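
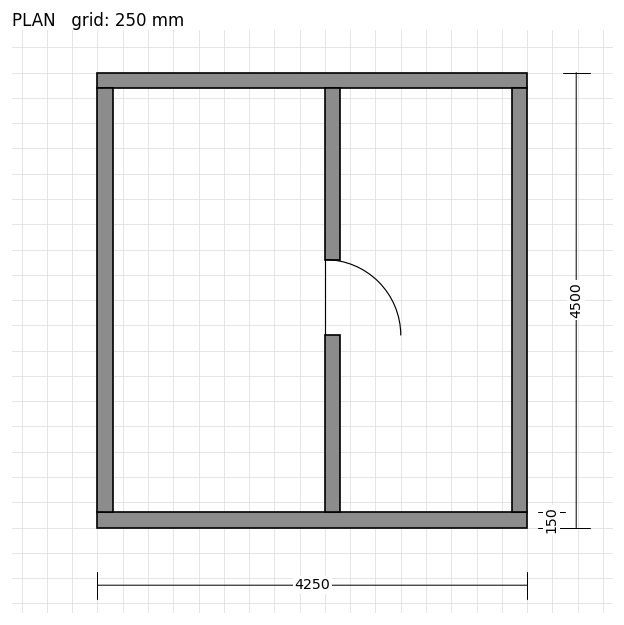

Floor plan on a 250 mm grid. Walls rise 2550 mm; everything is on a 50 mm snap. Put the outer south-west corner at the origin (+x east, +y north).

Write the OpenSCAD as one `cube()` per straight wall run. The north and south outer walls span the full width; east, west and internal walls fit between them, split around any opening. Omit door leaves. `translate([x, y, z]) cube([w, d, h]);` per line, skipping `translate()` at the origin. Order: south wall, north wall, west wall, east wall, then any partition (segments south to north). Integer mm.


cube([4250, 150, 2550]);
translate([0, 4350, 0]) cube([4250, 150, 2550]);
translate([0, 150, 0]) cube([150, 4200, 2550]);
translate([4100, 150, 0]) cube([150, 4200, 2550]);
translate([2250, 150, 0]) cube([150, 1750, 2550]);
translate([2250, 2650, 0]) cube([150, 1700, 2550]);


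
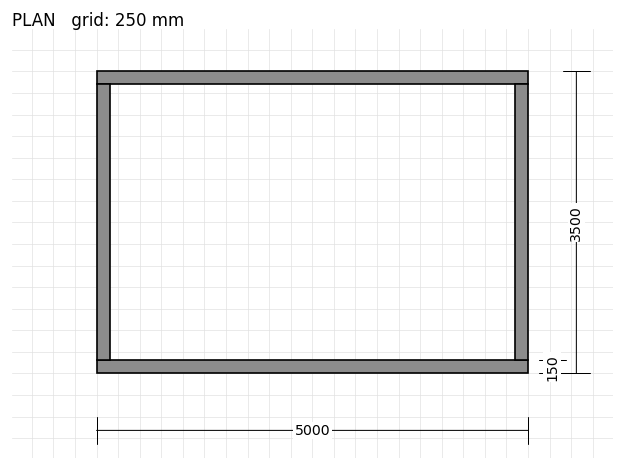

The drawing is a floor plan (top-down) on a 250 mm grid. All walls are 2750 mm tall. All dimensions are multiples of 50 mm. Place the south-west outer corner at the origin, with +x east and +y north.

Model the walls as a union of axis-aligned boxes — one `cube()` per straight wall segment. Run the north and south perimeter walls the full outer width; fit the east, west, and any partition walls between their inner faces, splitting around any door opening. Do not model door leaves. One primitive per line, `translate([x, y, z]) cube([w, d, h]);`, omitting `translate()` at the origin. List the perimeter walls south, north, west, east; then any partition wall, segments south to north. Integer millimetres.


cube([5000, 150, 2750]);
translate([0, 3350, 0]) cube([5000, 150, 2750]);
translate([0, 150, 0]) cube([150, 3200, 2750]);
translate([4850, 150, 0]) cube([150, 3200, 2750]);


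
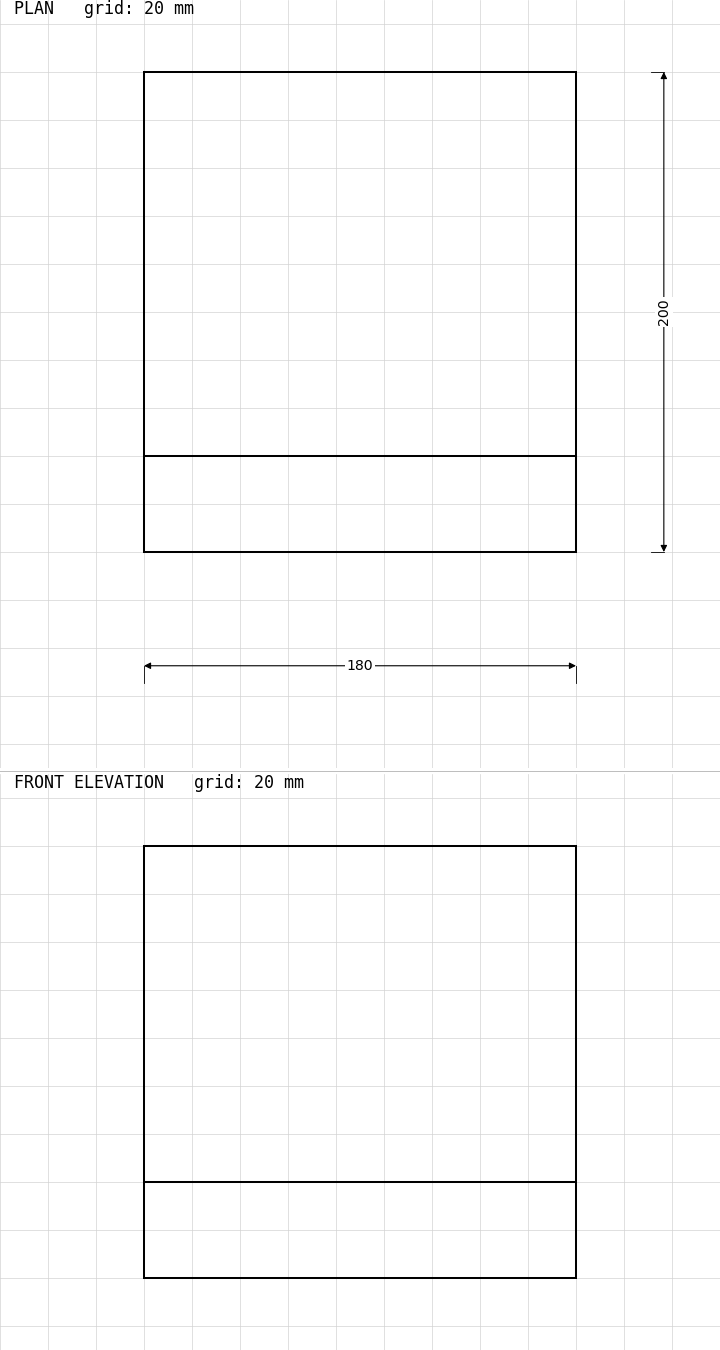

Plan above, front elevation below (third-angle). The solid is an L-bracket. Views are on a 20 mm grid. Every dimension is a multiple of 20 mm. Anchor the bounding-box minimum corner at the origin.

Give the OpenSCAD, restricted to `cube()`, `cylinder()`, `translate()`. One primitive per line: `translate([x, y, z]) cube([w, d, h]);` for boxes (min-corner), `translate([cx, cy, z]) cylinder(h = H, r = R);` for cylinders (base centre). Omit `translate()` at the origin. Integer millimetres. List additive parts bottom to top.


cube([180, 200, 40]);
translate([0, 0, 40]) cube([180, 40, 140]);


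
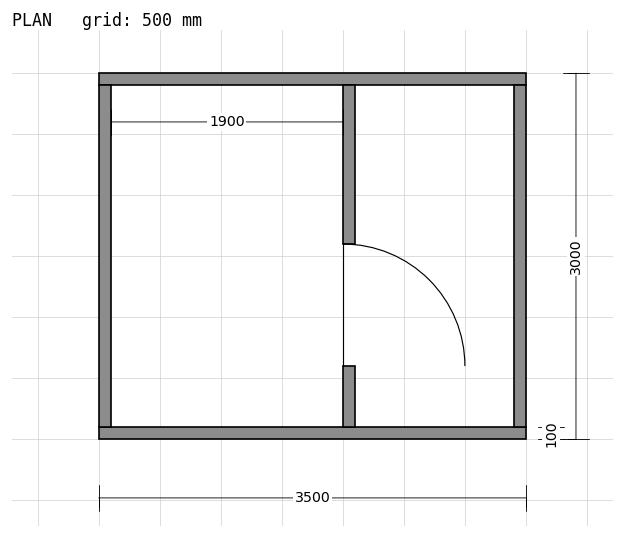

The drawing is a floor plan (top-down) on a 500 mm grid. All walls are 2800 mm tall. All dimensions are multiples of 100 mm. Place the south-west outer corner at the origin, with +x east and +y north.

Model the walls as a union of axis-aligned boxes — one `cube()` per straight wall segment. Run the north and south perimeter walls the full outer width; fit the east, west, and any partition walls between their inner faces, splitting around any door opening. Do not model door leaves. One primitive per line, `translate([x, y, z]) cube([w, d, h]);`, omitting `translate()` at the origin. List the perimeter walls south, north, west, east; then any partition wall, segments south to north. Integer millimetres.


cube([3500, 100, 2800]);
translate([0, 2900, 0]) cube([3500, 100, 2800]);
translate([0, 100, 0]) cube([100, 2800, 2800]);
translate([3400, 100, 0]) cube([100, 2800, 2800]);
translate([2000, 100, 0]) cube([100, 500, 2800]);
translate([2000, 1600, 0]) cube([100, 1300, 2800]);


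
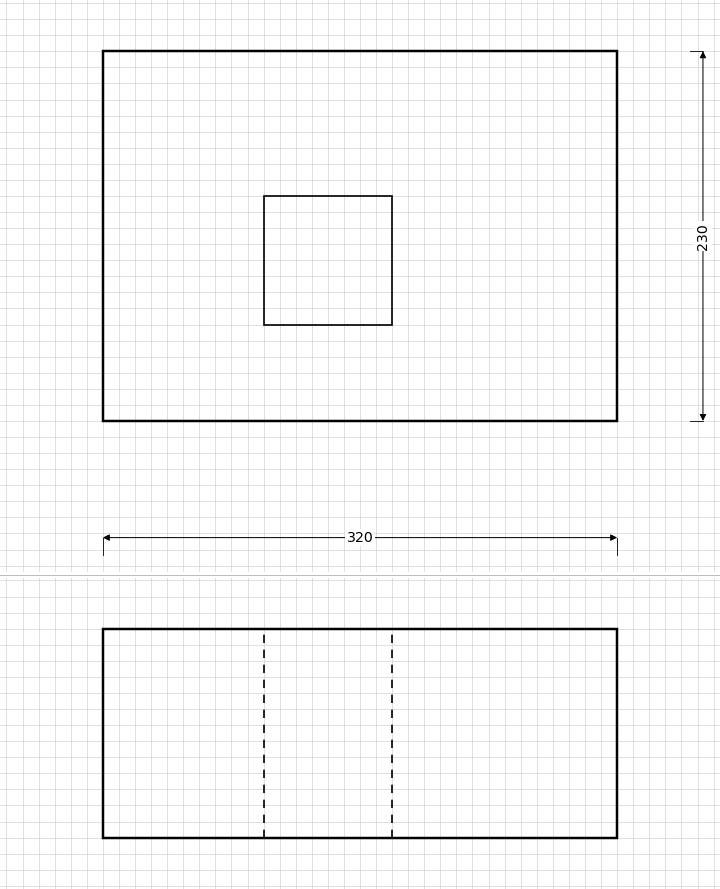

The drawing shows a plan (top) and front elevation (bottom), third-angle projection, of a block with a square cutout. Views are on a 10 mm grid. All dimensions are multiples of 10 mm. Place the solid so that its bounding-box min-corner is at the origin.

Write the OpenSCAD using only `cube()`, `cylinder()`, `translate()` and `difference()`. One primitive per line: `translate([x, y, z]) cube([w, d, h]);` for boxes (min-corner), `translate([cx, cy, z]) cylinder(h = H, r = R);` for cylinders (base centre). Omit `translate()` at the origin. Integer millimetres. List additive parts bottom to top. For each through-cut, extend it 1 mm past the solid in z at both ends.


difference() {
  cube([320, 230, 130]);
  translate([100, 60, -1]) cube([80, 80, 132]);
}


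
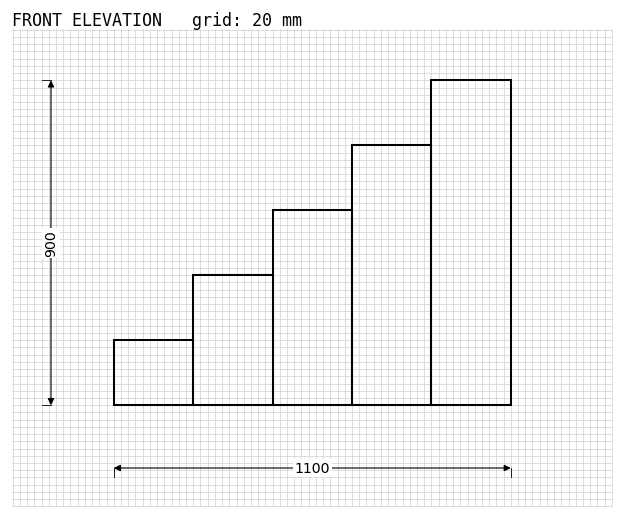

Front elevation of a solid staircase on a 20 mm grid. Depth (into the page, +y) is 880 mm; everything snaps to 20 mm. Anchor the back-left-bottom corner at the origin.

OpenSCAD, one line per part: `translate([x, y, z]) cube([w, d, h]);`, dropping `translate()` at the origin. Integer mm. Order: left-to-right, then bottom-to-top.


cube([220, 880, 180]);
translate([220, 0, 0]) cube([220, 880, 360]);
translate([440, 0, 0]) cube([220, 880, 540]);
translate([660, 0, 0]) cube([220, 880, 720]);
translate([880, 0, 0]) cube([220, 880, 900]);


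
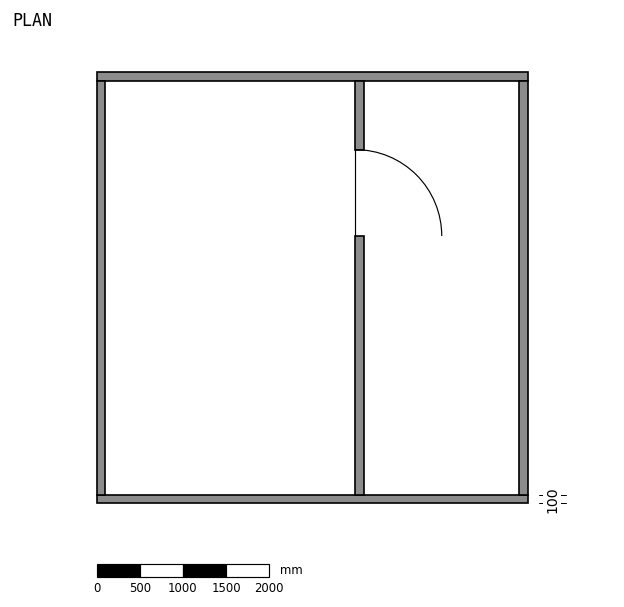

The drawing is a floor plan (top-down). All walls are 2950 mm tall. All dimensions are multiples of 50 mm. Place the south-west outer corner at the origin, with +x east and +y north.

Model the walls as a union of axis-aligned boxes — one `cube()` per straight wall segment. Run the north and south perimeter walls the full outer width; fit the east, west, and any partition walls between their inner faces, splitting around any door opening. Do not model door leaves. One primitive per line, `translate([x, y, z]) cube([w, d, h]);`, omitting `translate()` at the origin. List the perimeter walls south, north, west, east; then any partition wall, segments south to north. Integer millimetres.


cube([5000, 100, 2950]);
translate([0, 4900, 0]) cube([5000, 100, 2950]);
translate([0, 100, 0]) cube([100, 4800, 2950]);
translate([4900, 100, 0]) cube([100, 4800, 2950]);
translate([3000, 100, 0]) cube([100, 3000, 2950]);
translate([3000, 4100, 0]) cube([100, 800, 2950]);


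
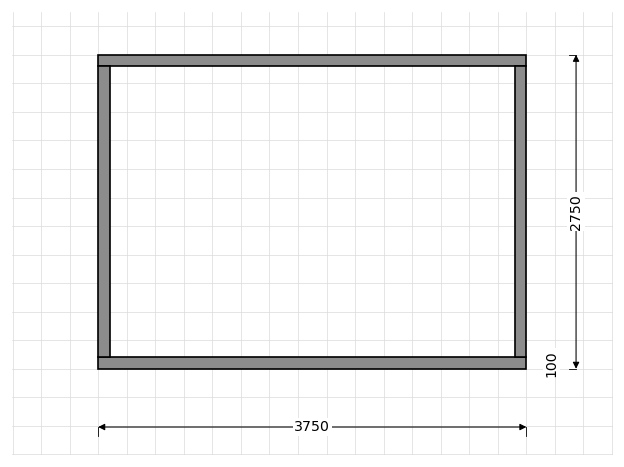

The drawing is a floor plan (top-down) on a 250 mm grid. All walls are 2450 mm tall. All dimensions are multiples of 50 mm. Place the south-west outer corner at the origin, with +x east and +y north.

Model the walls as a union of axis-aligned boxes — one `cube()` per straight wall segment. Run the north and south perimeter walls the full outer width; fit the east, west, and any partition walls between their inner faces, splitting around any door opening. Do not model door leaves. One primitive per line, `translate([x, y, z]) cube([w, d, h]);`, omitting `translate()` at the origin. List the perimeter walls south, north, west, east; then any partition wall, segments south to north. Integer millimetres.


cube([3750, 100, 2450]);
translate([0, 2650, 0]) cube([3750, 100, 2450]);
translate([0, 100, 0]) cube([100, 2550, 2450]);
translate([3650, 100, 0]) cube([100, 2550, 2450]);


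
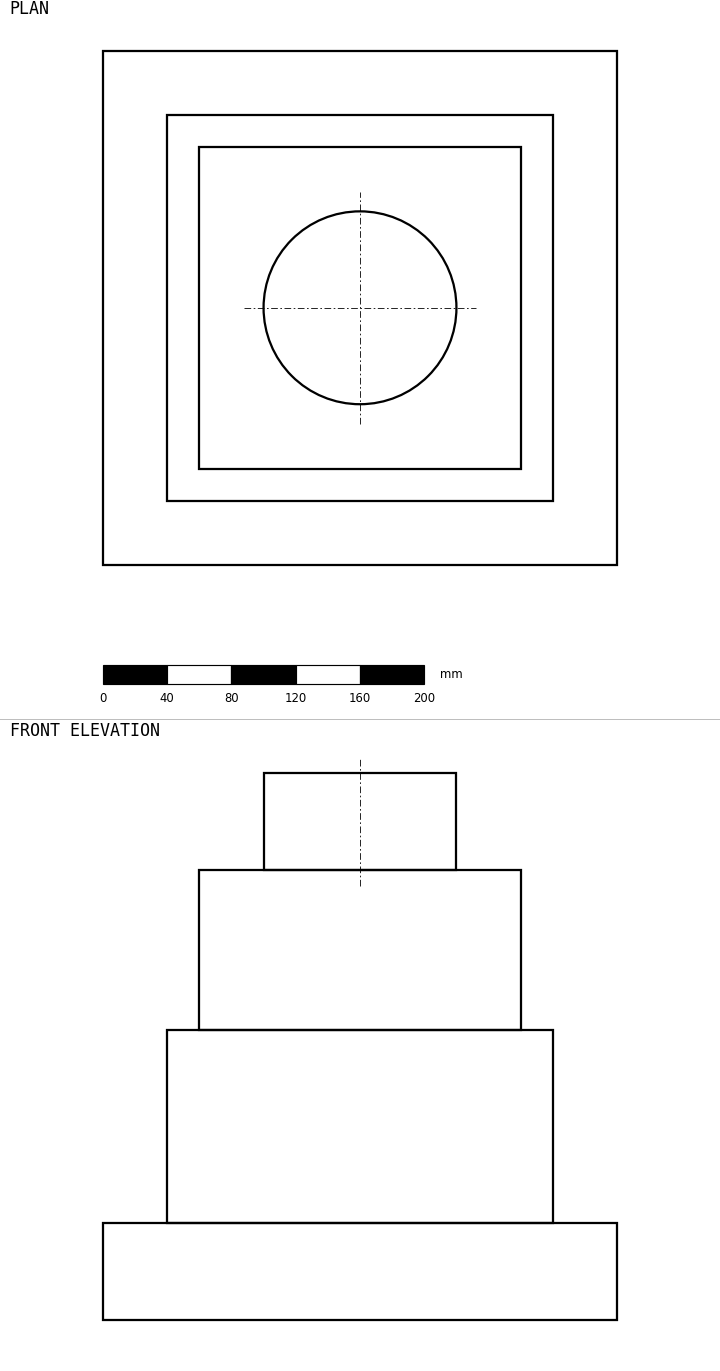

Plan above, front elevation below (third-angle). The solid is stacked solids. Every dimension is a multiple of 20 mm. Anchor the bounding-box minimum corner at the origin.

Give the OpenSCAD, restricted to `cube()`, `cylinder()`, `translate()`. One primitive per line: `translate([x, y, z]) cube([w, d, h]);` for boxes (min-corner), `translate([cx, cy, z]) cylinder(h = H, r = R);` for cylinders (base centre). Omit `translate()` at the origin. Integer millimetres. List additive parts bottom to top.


cube([320, 320, 60]);
translate([40, 40, 60]) cube([240, 240, 120]);
translate([60, 60, 180]) cube([200, 200, 100]);
translate([160, 160, 280]) cylinder(h = 60, r = 60);


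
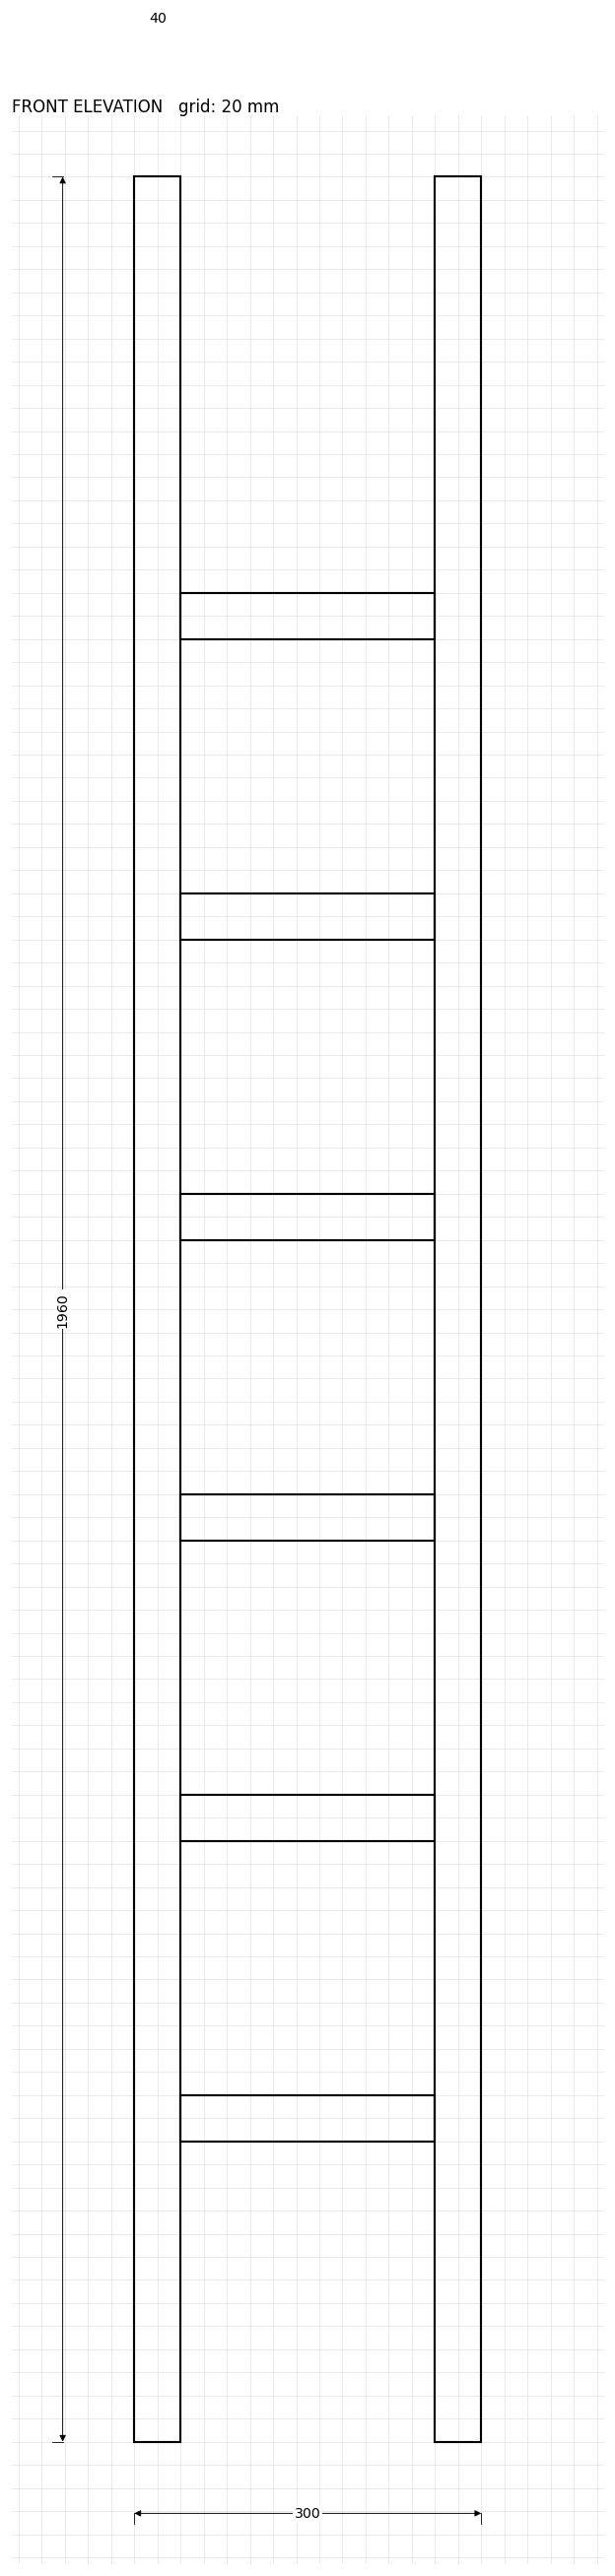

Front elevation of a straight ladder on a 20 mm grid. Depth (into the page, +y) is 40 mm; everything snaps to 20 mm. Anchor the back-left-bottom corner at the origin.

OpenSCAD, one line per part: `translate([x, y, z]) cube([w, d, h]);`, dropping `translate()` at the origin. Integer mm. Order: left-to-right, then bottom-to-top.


cube([40, 40, 1960]);
translate([40, 0, 260]) cube([220, 40, 40]);
translate([40, 0, 520]) cube([220, 40, 40]);
translate([40, 0, 780]) cube([220, 40, 40]);
translate([40, 0, 1040]) cube([220, 40, 40]);
translate([40, 0, 1300]) cube([220, 40, 40]);
translate([40, 0, 1560]) cube([220, 40, 40]);
translate([260, 0, 0]) cube([40, 40, 1960]);


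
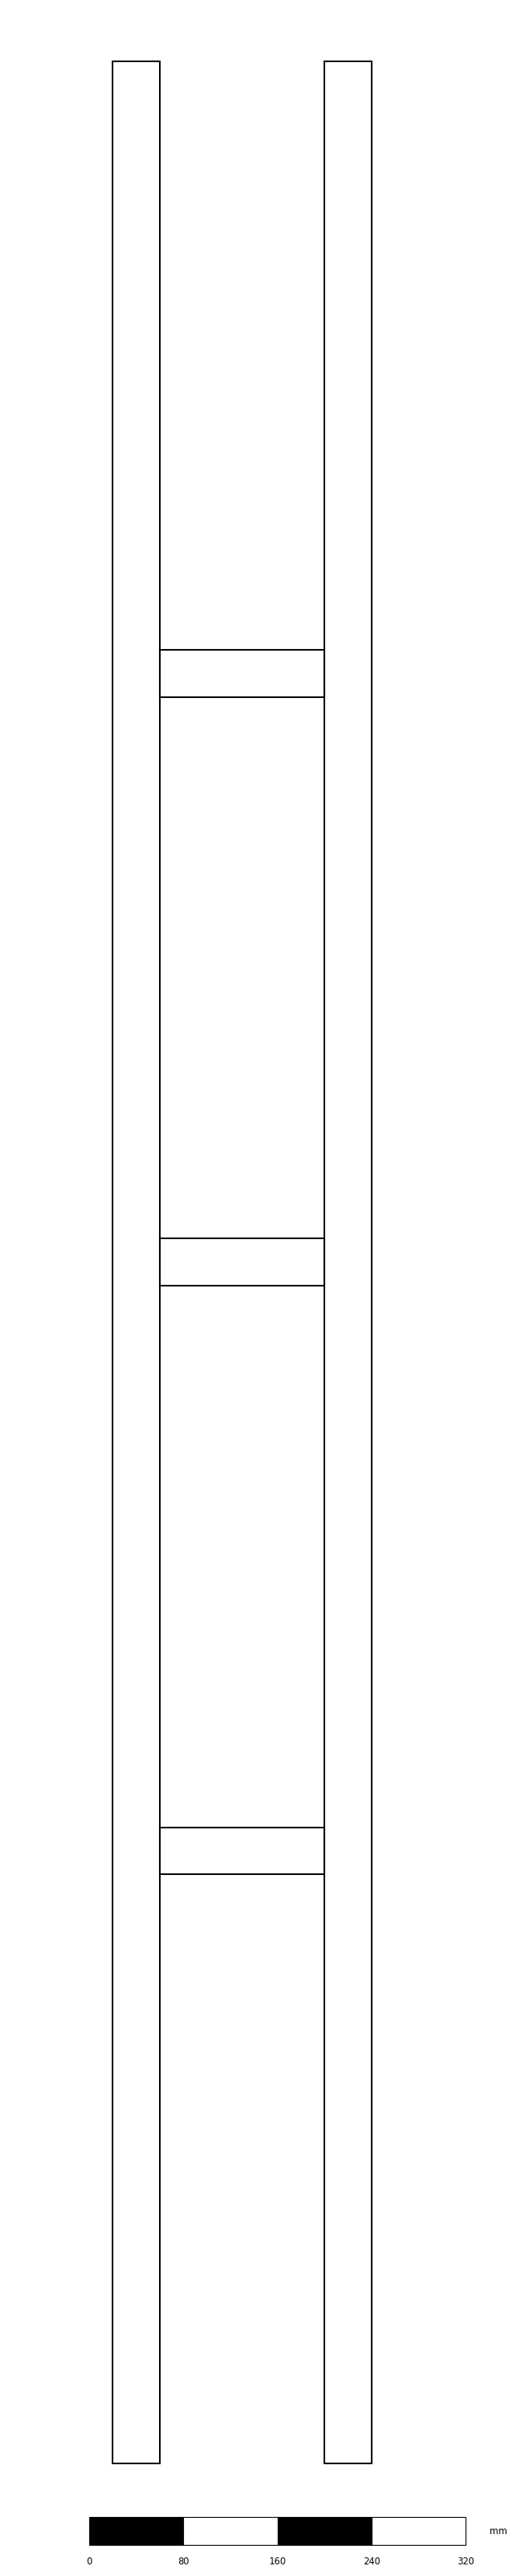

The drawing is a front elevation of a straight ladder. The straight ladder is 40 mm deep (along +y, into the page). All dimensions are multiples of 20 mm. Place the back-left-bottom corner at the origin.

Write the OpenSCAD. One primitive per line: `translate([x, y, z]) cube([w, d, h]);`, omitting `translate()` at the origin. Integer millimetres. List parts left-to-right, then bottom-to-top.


cube([40, 40, 2040]);
translate([40, 0, 500]) cube([140, 40, 40]);
translate([40, 0, 1000]) cube([140, 40, 40]);
translate([40, 0, 1500]) cube([140, 40, 40]);
translate([180, 0, 0]) cube([40, 40, 2040]);


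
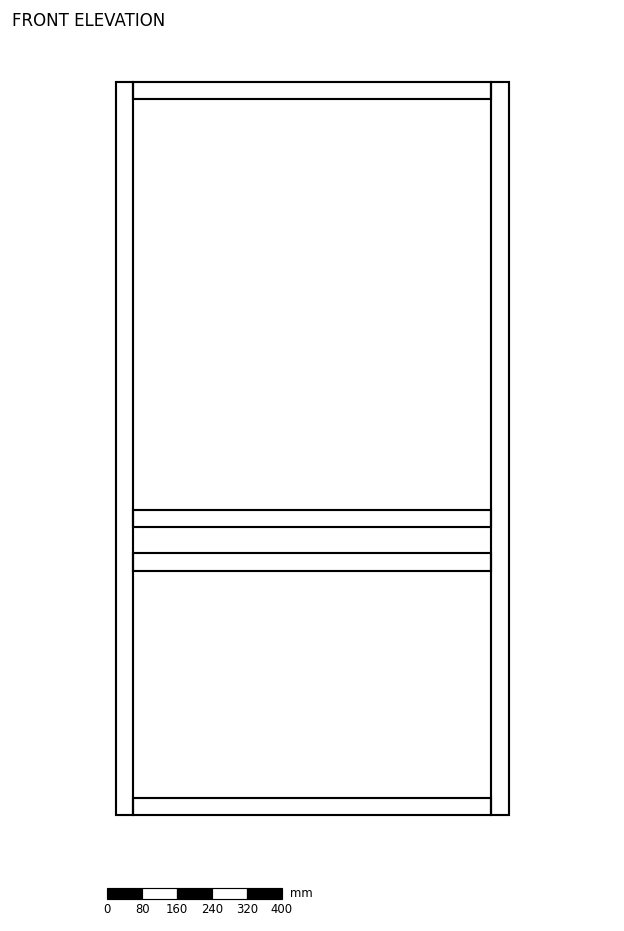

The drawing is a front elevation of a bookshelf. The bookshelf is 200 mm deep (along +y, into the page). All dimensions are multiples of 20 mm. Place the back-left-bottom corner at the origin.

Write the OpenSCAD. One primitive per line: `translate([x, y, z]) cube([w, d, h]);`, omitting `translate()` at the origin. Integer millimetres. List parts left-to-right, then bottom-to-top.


cube([40, 200, 1680]);
translate([40, 0, 0]) cube([820, 200, 40]);
translate([40, 0, 560]) cube([820, 200, 40]);
translate([40, 0, 660]) cube([820, 200, 40]);
translate([40, 0, 1640]) cube([820, 200, 40]);
translate([860, 0, 0]) cube([40, 200, 1680]);


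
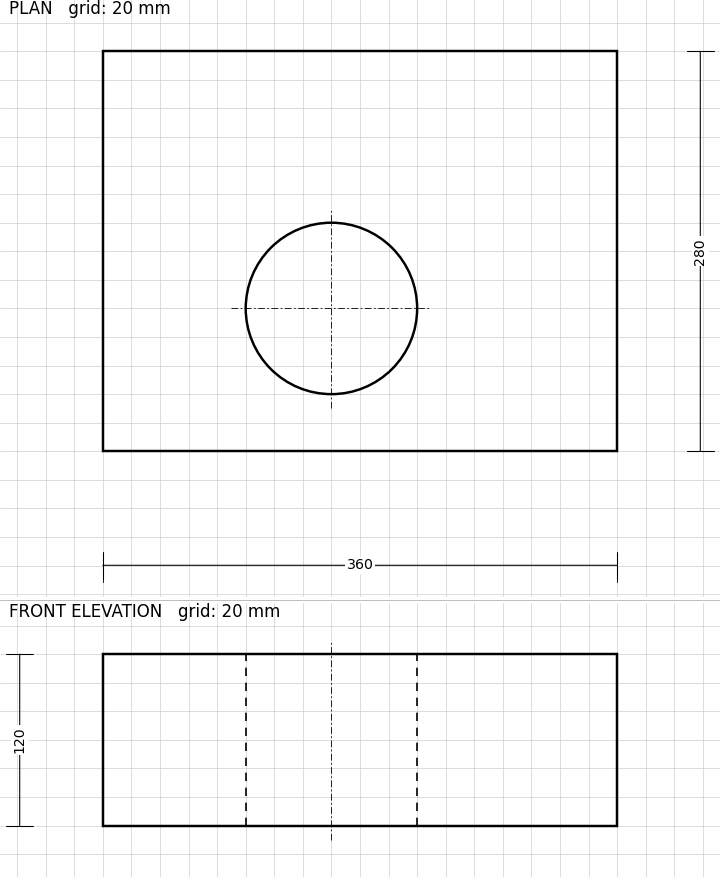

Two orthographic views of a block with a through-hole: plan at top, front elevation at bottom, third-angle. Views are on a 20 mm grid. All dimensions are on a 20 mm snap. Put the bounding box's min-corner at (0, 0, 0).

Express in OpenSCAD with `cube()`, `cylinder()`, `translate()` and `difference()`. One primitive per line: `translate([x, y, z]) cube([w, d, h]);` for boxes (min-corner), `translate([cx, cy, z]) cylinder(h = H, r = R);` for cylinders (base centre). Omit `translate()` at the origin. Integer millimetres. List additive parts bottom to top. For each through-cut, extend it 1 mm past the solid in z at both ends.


difference() {
  cube([360, 280, 120]);
  translate([160, 100, -1]) cylinder(h = 122, r = 60);
}


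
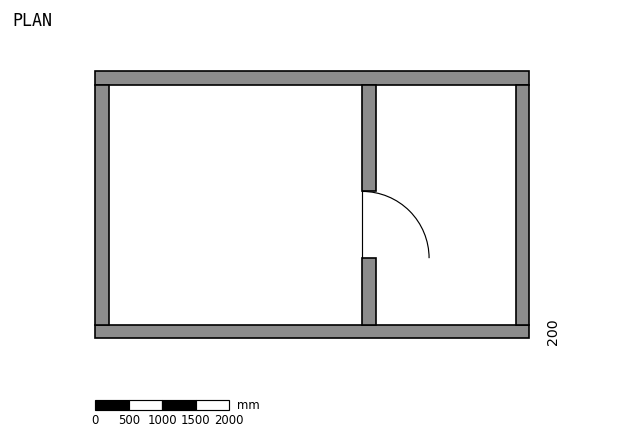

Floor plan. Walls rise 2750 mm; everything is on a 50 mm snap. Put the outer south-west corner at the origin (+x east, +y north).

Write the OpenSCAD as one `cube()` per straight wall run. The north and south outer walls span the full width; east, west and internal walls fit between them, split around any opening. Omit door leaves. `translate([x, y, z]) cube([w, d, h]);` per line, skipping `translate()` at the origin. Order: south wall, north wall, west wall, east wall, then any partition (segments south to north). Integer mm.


cube([6500, 200, 2750]);
translate([0, 3800, 0]) cube([6500, 200, 2750]);
translate([0, 200, 0]) cube([200, 3600, 2750]);
translate([6300, 200, 0]) cube([200, 3600, 2750]);
translate([4000, 200, 0]) cube([200, 1000, 2750]);
translate([4000, 2200, 0]) cube([200, 1600, 2750]);


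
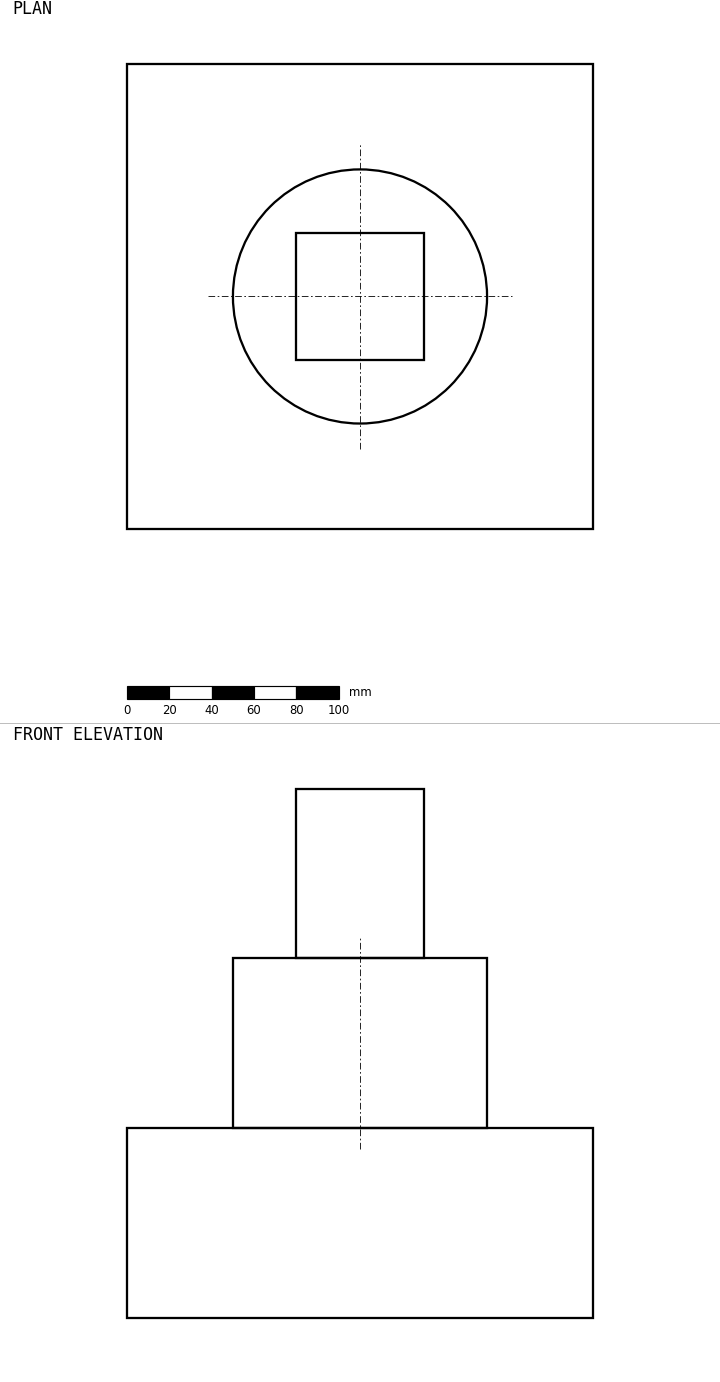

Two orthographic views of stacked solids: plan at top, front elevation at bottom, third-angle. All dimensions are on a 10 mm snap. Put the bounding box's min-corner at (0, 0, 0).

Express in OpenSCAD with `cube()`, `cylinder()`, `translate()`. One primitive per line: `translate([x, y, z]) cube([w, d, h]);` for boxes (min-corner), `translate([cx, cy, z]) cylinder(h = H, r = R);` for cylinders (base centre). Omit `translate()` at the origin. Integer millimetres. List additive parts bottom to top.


cube([220, 220, 90]);
translate([110, 110, 90]) cylinder(h = 80, r = 60);
translate([80, 80, 170]) cube([60, 60, 80]);


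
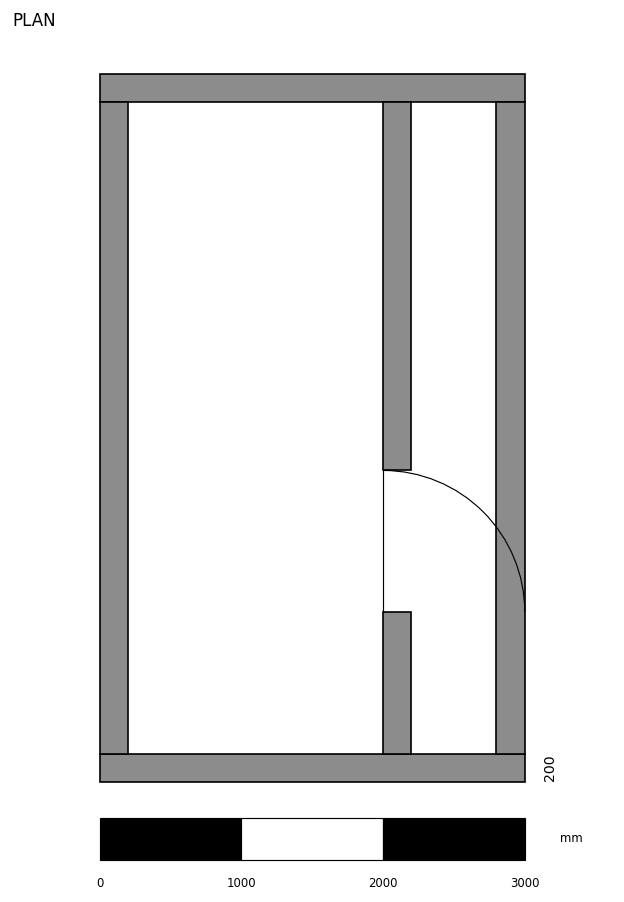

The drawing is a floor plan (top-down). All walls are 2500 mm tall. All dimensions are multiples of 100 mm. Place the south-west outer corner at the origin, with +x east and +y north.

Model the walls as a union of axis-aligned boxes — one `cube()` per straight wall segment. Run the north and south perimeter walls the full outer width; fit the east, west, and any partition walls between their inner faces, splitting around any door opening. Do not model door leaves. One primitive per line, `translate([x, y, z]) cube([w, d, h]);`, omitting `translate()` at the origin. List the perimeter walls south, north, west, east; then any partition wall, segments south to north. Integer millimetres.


cube([3000, 200, 2500]);
translate([0, 4800, 0]) cube([3000, 200, 2500]);
translate([0, 200, 0]) cube([200, 4600, 2500]);
translate([2800, 200, 0]) cube([200, 4600, 2500]);
translate([2000, 200, 0]) cube([200, 1000, 2500]);
translate([2000, 2200, 0]) cube([200, 2600, 2500]);


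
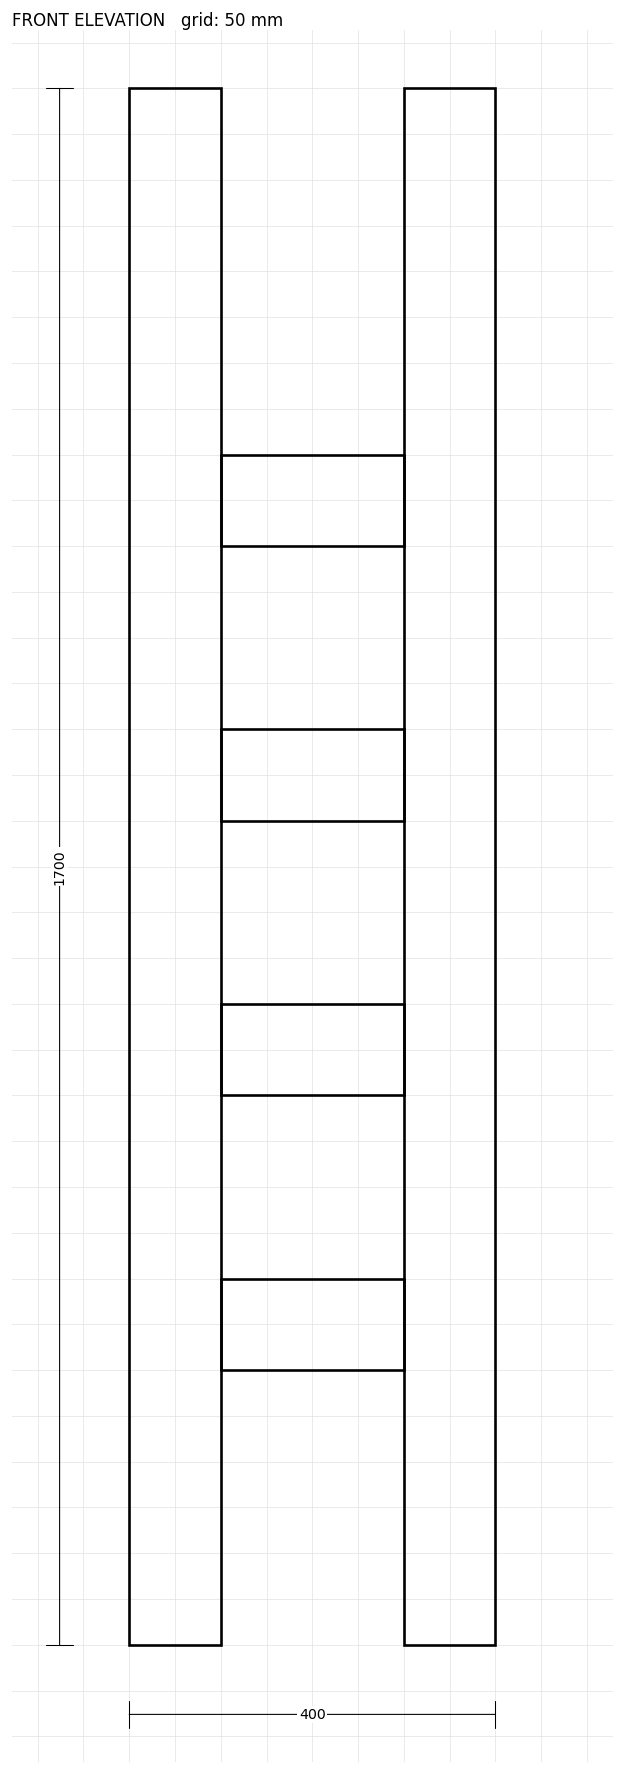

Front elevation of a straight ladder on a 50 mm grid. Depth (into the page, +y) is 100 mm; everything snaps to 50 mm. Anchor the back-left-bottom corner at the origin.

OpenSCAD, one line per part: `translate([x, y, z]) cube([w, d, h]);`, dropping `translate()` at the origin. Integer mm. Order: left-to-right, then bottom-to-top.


cube([100, 100, 1700]);
translate([100, 0, 300]) cube([200, 100, 100]);
translate([100, 0, 600]) cube([200, 100, 100]);
translate([100, 0, 900]) cube([200, 100, 100]);
translate([100, 0, 1200]) cube([200, 100, 100]);
translate([300, 0, 0]) cube([100, 100, 1700]);


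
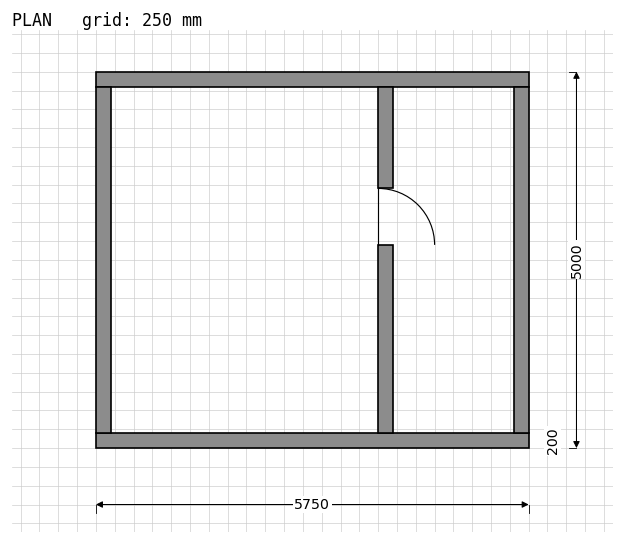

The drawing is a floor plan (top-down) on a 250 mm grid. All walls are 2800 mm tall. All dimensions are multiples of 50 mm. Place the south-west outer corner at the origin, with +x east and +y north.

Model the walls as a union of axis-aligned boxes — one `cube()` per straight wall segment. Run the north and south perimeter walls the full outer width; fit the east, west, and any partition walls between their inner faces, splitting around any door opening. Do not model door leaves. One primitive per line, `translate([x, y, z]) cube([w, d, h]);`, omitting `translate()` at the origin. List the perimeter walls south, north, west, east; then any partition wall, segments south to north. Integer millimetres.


cube([5750, 200, 2800]);
translate([0, 4800, 0]) cube([5750, 200, 2800]);
translate([0, 200, 0]) cube([200, 4600, 2800]);
translate([5550, 200, 0]) cube([200, 4600, 2800]);
translate([3750, 200, 0]) cube([200, 2500, 2800]);
translate([3750, 3450, 0]) cube([200, 1350, 2800]);


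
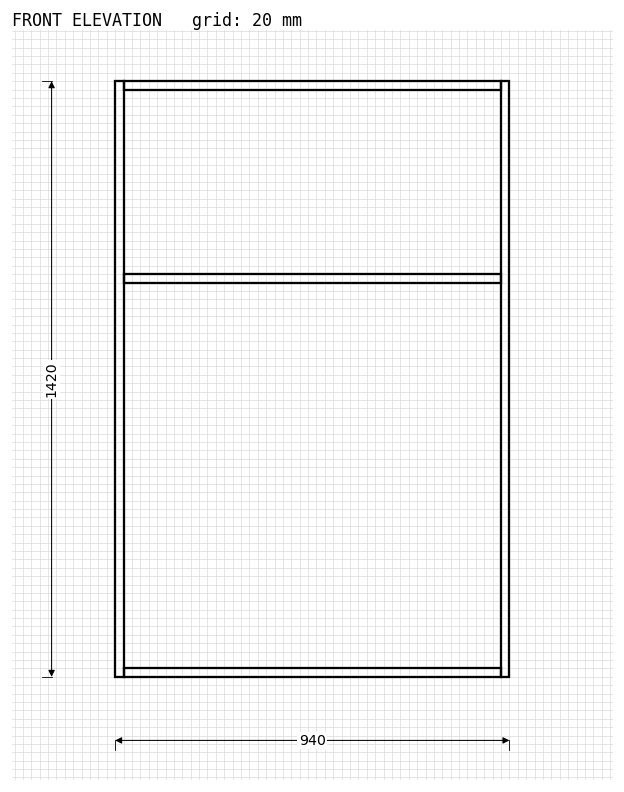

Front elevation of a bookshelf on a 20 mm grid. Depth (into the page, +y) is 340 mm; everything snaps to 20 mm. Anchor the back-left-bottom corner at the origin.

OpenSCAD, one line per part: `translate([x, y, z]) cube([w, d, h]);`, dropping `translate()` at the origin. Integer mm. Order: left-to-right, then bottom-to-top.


cube([20, 340, 1420]);
translate([20, 0, 0]) cube([900, 340, 20]);
translate([20, 0, 940]) cube([900, 340, 20]);
translate([20, 0, 1400]) cube([900, 340, 20]);
translate([920, 0, 0]) cube([20, 340, 1420]);


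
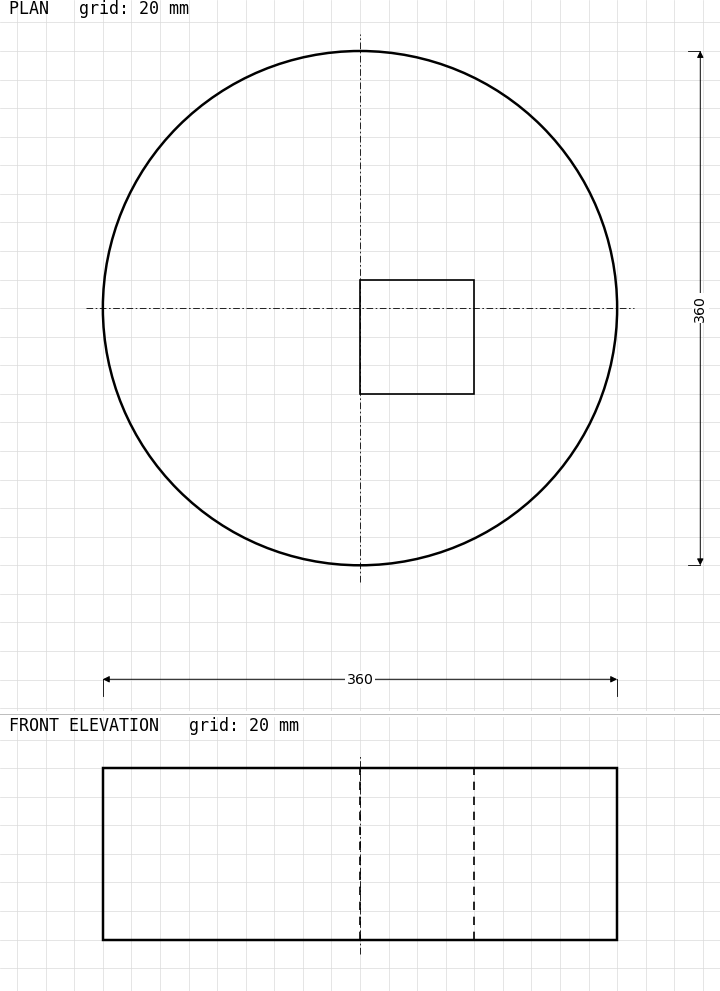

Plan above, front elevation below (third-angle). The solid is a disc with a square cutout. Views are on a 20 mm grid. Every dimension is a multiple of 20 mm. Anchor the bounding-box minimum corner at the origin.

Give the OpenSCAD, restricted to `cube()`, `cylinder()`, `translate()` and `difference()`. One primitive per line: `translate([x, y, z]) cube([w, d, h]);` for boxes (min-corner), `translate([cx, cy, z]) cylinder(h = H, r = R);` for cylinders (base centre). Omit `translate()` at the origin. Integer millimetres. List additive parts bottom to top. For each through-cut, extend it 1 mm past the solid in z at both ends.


difference() {
  translate([180, 180, 0]) cylinder(h = 120, r = 180);
  translate([180, 120, -1]) cube([80, 80, 122]);
}


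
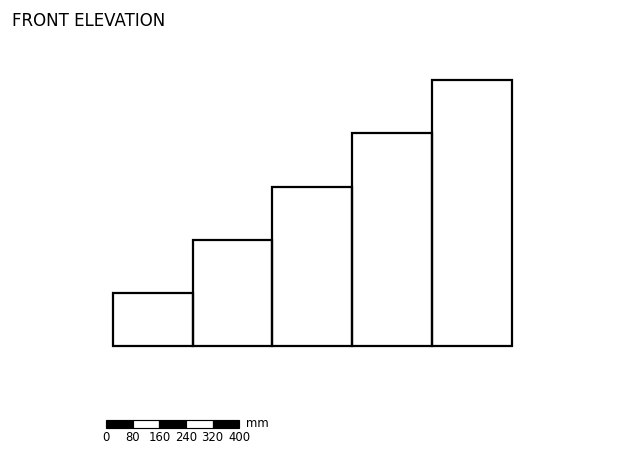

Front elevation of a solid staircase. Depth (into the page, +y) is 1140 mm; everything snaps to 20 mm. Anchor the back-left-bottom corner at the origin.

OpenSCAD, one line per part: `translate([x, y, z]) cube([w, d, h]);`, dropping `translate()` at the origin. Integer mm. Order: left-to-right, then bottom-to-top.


cube([240, 1140, 160]);
translate([240, 0, 0]) cube([240, 1140, 320]);
translate([480, 0, 0]) cube([240, 1140, 480]);
translate([720, 0, 0]) cube([240, 1140, 640]);
translate([960, 0, 0]) cube([240, 1140, 800]);


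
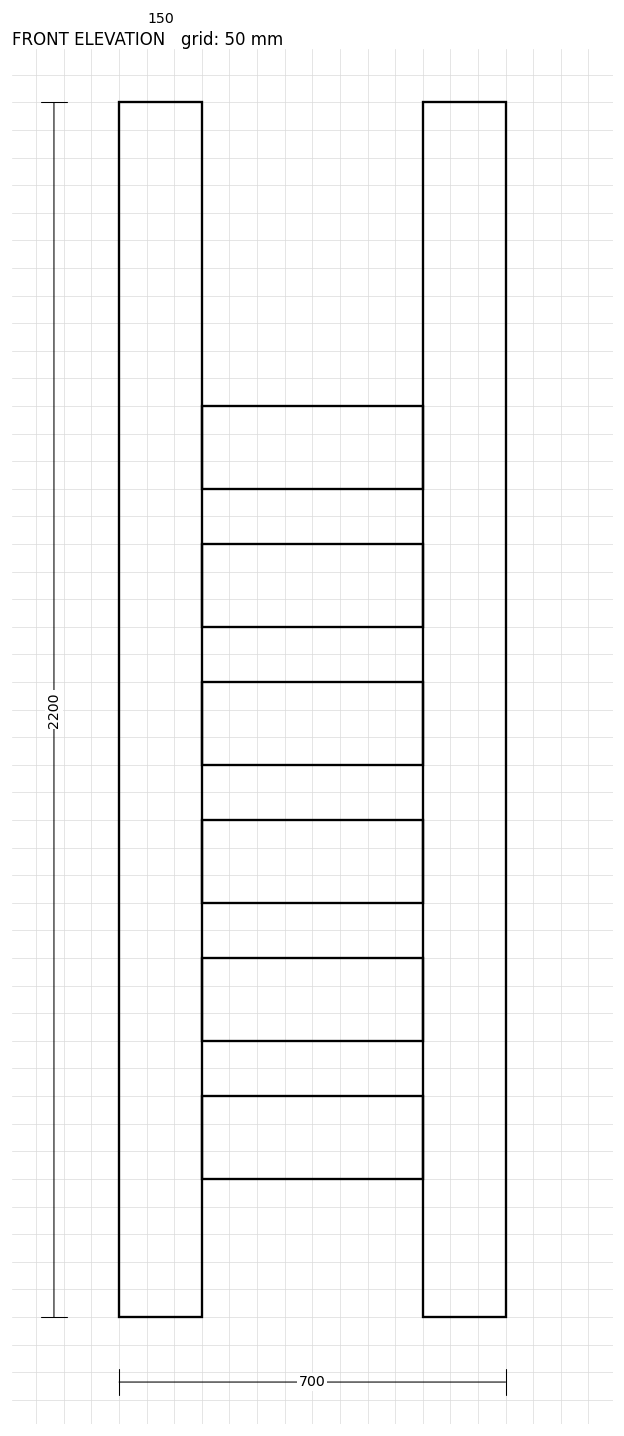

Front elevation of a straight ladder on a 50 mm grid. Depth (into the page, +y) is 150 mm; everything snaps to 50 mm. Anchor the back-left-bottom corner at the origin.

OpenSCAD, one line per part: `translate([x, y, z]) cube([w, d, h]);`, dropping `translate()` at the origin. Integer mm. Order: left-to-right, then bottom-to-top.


cube([150, 150, 2200]);
translate([150, 0, 250]) cube([400, 150, 150]);
translate([150, 0, 500]) cube([400, 150, 150]);
translate([150, 0, 750]) cube([400, 150, 150]);
translate([150, 0, 1000]) cube([400, 150, 150]);
translate([150, 0, 1250]) cube([400, 150, 150]);
translate([150, 0, 1500]) cube([400, 150, 150]);
translate([550, 0, 0]) cube([150, 150, 2200]);


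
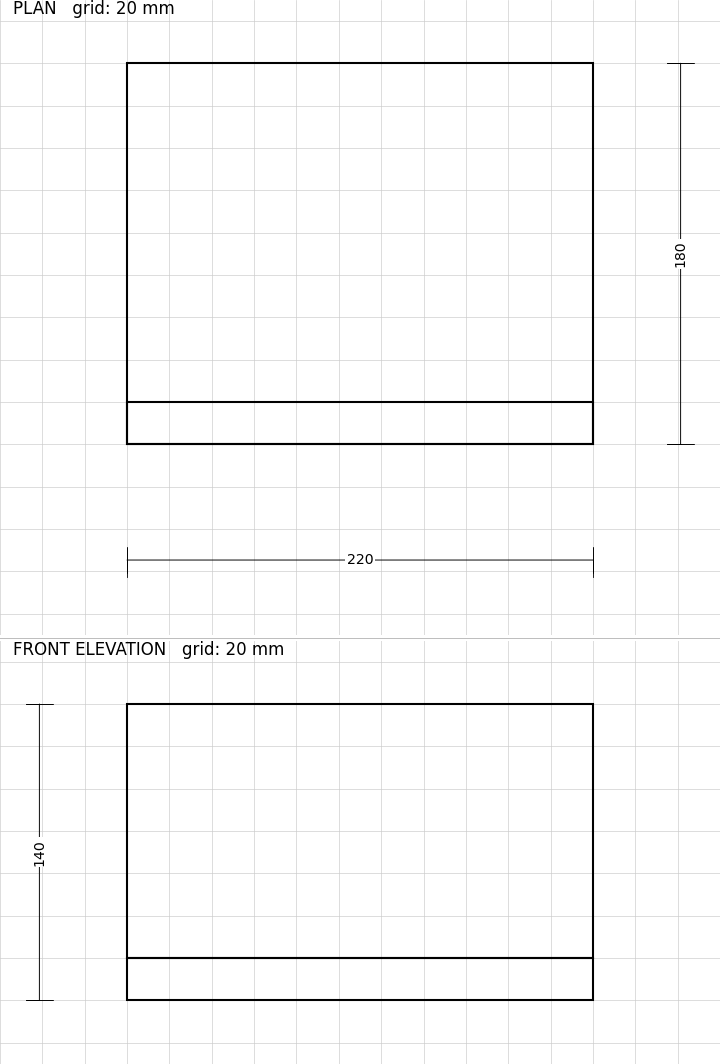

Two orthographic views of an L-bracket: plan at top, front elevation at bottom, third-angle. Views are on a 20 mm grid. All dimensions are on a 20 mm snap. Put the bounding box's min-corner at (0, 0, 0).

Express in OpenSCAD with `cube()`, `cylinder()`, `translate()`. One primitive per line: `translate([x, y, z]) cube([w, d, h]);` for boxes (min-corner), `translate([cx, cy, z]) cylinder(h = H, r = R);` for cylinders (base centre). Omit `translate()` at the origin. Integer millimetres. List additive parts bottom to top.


cube([220, 180, 20]);
translate([0, 0, 20]) cube([220, 20, 120]);


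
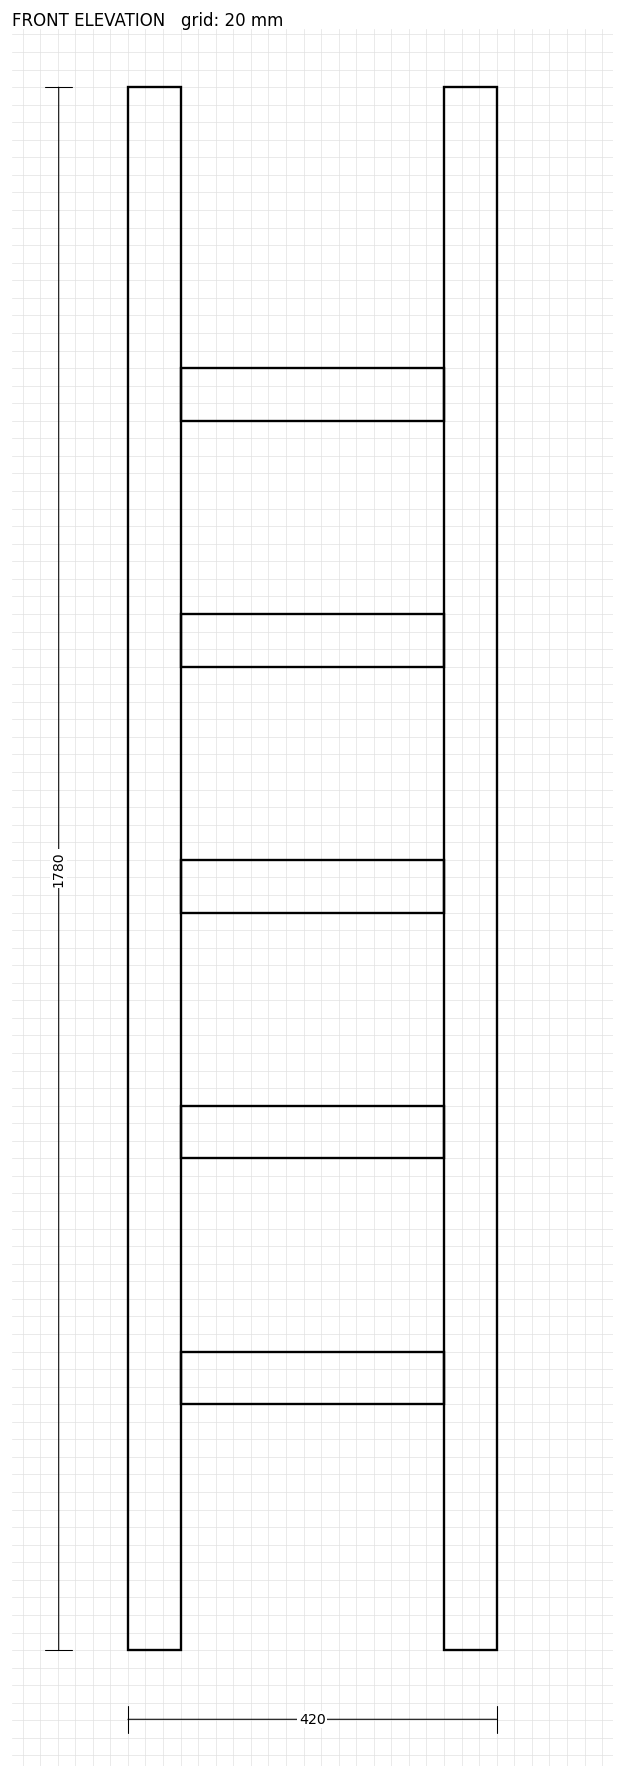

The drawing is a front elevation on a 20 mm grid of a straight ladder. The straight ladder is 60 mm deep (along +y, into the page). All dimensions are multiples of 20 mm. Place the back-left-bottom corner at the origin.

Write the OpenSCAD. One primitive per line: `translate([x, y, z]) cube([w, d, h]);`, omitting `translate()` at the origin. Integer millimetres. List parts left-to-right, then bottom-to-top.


cube([60, 60, 1780]);
translate([60, 0, 280]) cube([300, 60, 60]);
translate([60, 0, 560]) cube([300, 60, 60]);
translate([60, 0, 840]) cube([300, 60, 60]);
translate([60, 0, 1120]) cube([300, 60, 60]);
translate([60, 0, 1400]) cube([300, 60, 60]);
translate([360, 0, 0]) cube([60, 60, 1780]);


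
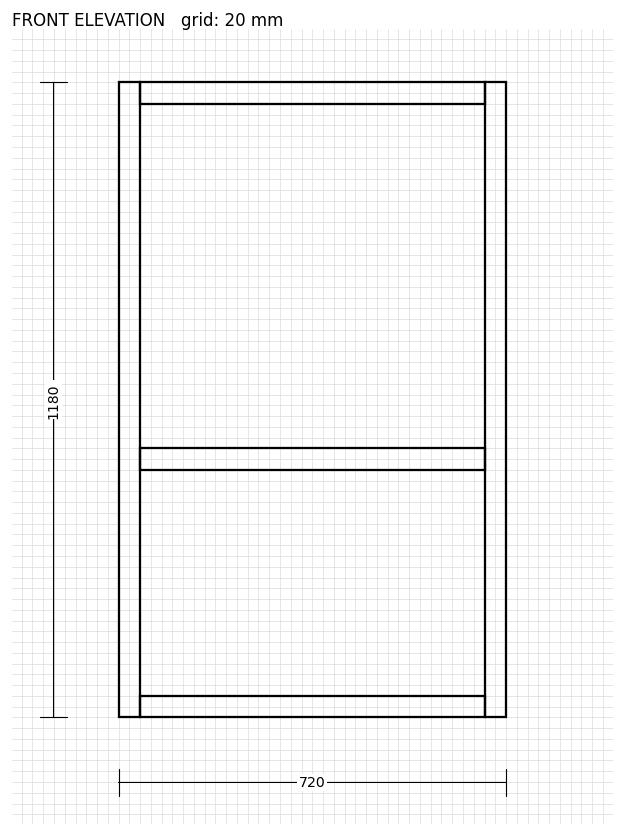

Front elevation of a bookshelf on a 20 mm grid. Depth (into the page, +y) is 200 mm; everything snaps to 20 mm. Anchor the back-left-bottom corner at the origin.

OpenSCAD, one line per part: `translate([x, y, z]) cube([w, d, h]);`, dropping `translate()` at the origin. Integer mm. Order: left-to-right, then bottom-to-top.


cube([40, 200, 1180]);
translate([40, 0, 0]) cube([640, 200, 40]);
translate([40, 0, 460]) cube([640, 200, 40]);
translate([40, 0, 1140]) cube([640, 200, 40]);
translate([680, 0, 0]) cube([40, 200, 1180]);


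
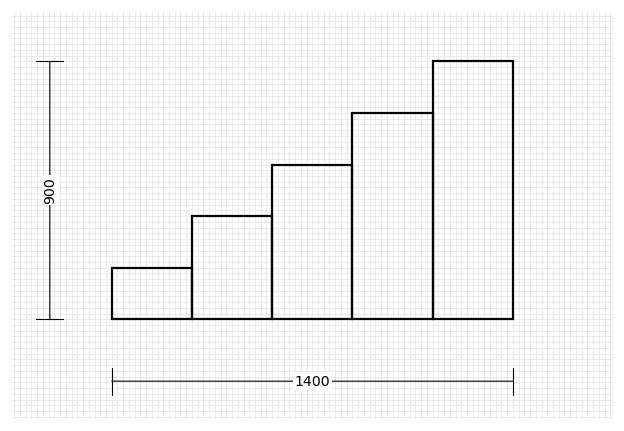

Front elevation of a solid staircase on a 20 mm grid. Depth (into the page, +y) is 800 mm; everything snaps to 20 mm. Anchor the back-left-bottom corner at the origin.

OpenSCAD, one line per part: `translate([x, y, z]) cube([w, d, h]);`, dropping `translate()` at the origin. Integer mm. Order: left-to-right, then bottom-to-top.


cube([280, 800, 180]);
translate([280, 0, 0]) cube([280, 800, 360]);
translate([560, 0, 0]) cube([280, 800, 540]);
translate([840, 0, 0]) cube([280, 800, 720]);
translate([1120, 0, 0]) cube([280, 800, 900]);


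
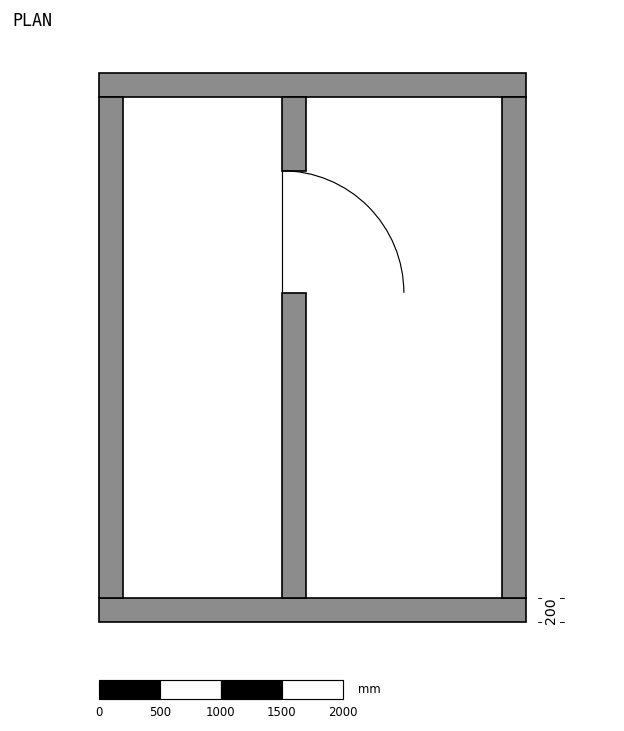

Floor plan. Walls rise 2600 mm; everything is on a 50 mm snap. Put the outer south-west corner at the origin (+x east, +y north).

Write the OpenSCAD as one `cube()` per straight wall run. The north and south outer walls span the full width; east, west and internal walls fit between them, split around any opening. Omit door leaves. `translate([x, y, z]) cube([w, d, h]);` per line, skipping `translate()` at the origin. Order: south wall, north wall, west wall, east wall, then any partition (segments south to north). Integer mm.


cube([3500, 200, 2600]);
translate([0, 4300, 0]) cube([3500, 200, 2600]);
translate([0, 200, 0]) cube([200, 4100, 2600]);
translate([3300, 200, 0]) cube([200, 4100, 2600]);
translate([1500, 200, 0]) cube([200, 2500, 2600]);
translate([1500, 3700, 0]) cube([200, 600, 2600]);


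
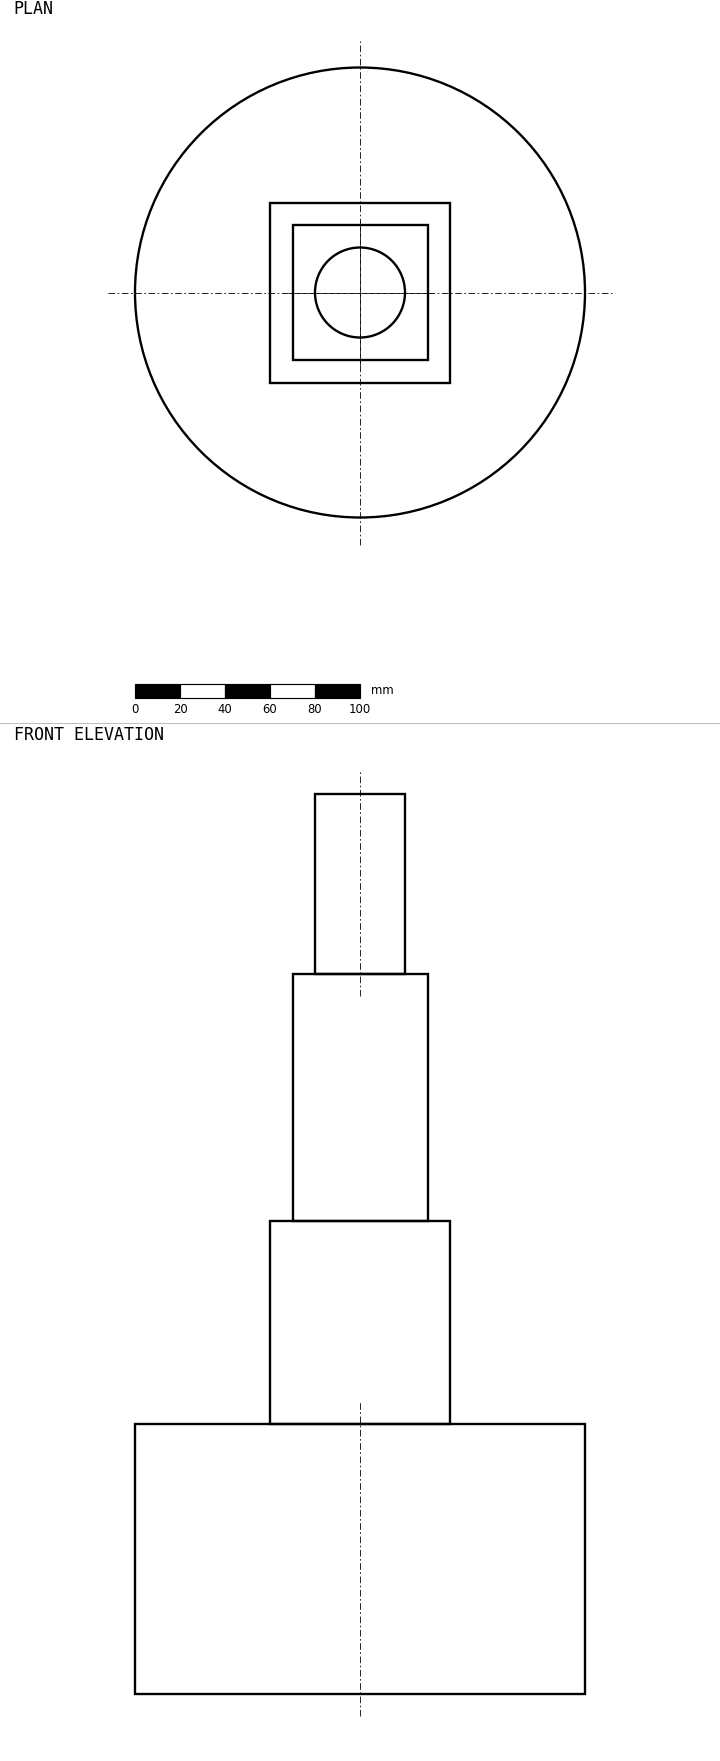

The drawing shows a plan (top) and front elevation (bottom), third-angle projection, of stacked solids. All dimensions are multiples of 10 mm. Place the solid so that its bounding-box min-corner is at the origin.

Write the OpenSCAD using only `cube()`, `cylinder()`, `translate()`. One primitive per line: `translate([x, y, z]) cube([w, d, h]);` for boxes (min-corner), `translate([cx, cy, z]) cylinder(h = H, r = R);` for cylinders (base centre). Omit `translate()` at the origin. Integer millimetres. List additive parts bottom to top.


translate([100, 100, 0]) cylinder(h = 120, r = 100);
translate([60, 60, 120]) cube([80, 80, 90]);
translate([70, 70, 210]) cube([60, 60, 110]);
translate([100, 100, 320]) cylinder(h = 80, r = 20);


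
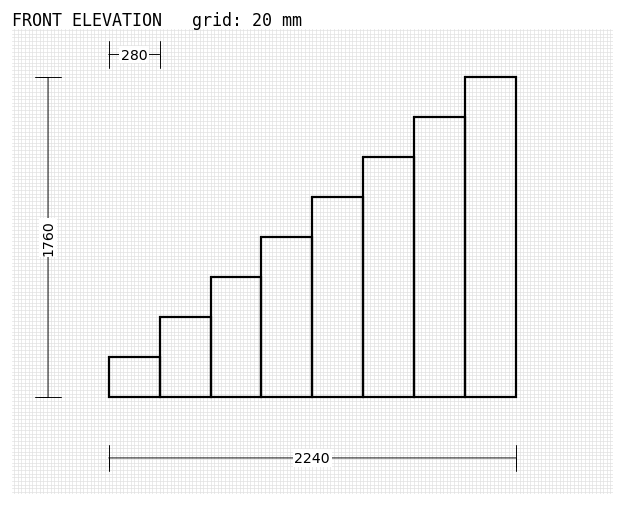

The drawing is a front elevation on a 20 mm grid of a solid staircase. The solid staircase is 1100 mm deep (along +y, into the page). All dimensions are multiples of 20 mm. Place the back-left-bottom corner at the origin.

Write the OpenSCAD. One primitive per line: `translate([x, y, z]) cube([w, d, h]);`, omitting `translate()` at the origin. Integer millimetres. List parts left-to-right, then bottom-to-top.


cube([280, 1100, 220]);
translate([280, 0, 0]) cube([280, 1100, 440]);
translate([560, 0, 0]) cube([280, 1100, 660]);
translate([840, 0, 0]) cube([280, 1100, 880]);
translate([1120, 0, 0]) cube([280, 1100, 1100]);
translate([1400, 0, 0]) cube([280, 1100, 1320]);
translate([1680, 0, 0]) cube([280, 1100, 1540]);
translate([1960, 0, 0]) cube([280, 1100, 1760]);


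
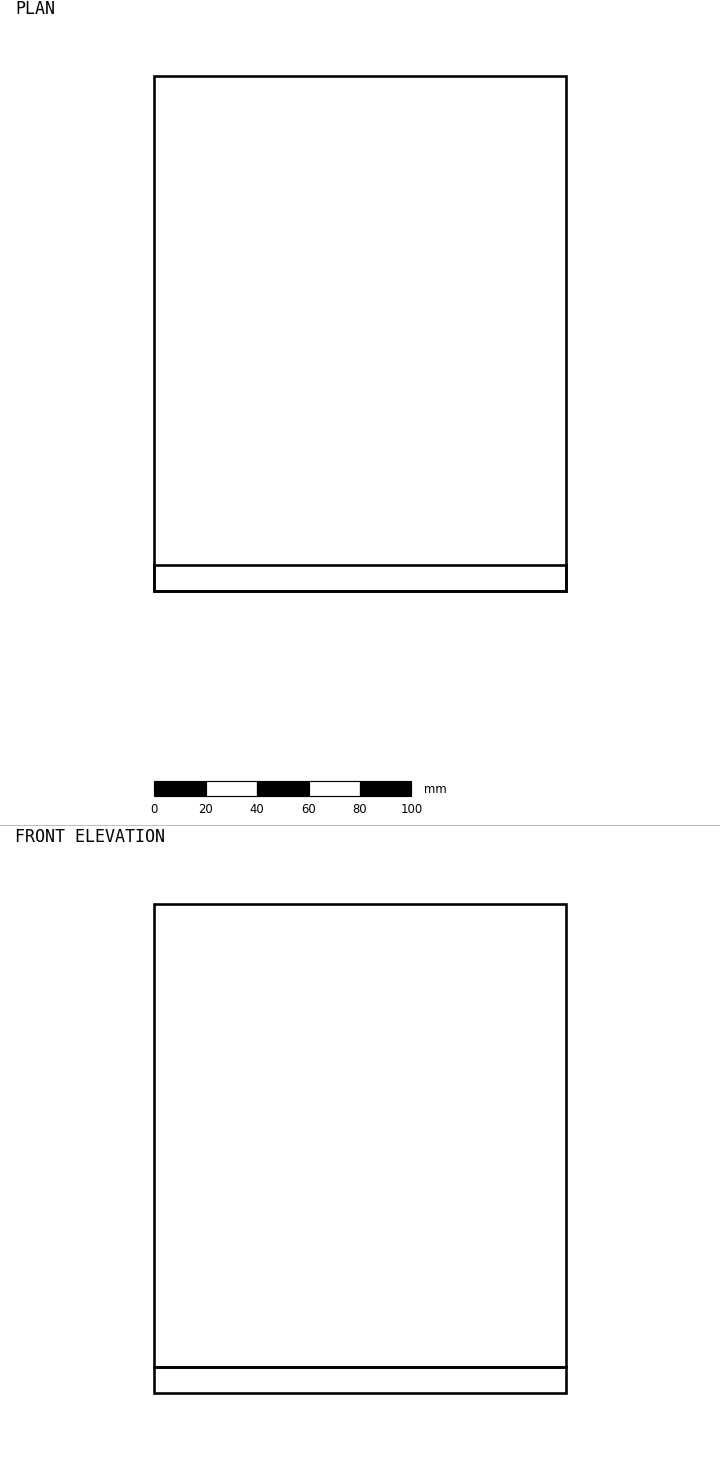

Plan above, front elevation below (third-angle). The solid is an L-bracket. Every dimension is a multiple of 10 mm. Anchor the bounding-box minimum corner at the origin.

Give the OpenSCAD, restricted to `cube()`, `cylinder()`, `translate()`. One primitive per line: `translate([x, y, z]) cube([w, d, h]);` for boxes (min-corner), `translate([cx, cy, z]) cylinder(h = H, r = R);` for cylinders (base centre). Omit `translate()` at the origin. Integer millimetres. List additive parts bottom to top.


cube([160, 200, 10]);
translate([0, 0, 10]) cube([160, 10, 180]);


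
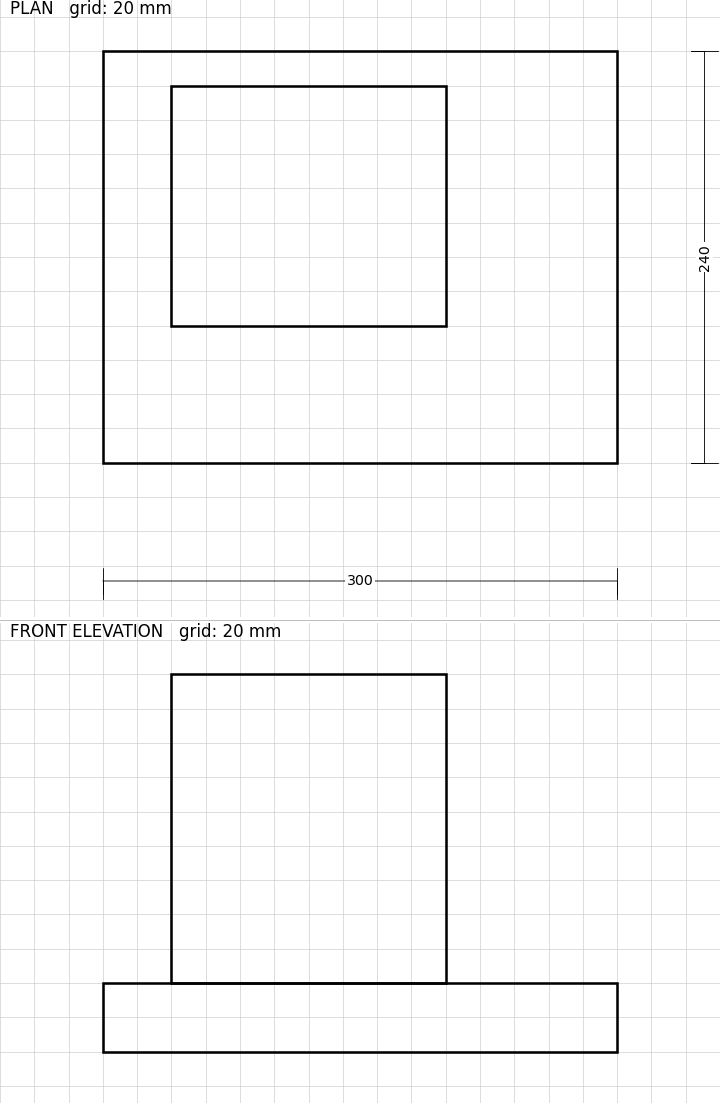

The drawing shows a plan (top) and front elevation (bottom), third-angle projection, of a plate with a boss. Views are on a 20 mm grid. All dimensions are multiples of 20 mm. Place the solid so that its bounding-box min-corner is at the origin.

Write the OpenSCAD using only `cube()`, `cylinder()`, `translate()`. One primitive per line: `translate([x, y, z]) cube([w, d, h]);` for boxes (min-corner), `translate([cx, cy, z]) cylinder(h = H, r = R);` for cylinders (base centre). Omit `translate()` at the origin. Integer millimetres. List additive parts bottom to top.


cube([300, 240, 40]);
translate([40, 80, 40]) cube([160, 140, 180]);


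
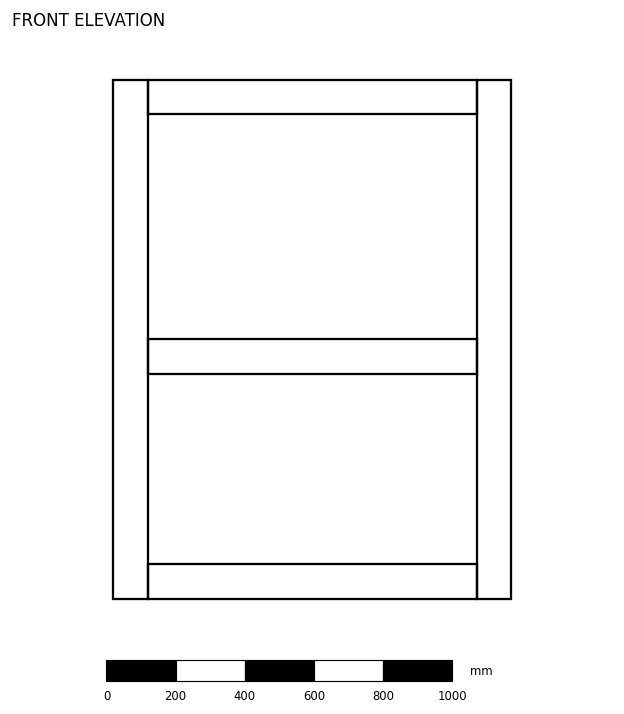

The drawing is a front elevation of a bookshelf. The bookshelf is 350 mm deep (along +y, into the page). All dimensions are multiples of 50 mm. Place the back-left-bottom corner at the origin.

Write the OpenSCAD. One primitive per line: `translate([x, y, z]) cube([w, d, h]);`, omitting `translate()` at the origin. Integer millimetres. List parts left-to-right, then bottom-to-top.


cube([100, 350, 1500]);
translate([100, 0, 0]) cube([950, 350, 100]);
translate([100, 0, 650]) cube([950, 350, 100]);
translate([100, 0, 1400]) cube([950, 350, 100]);
translate([1050, 0, 0]) cube([100, 350, 1500]);


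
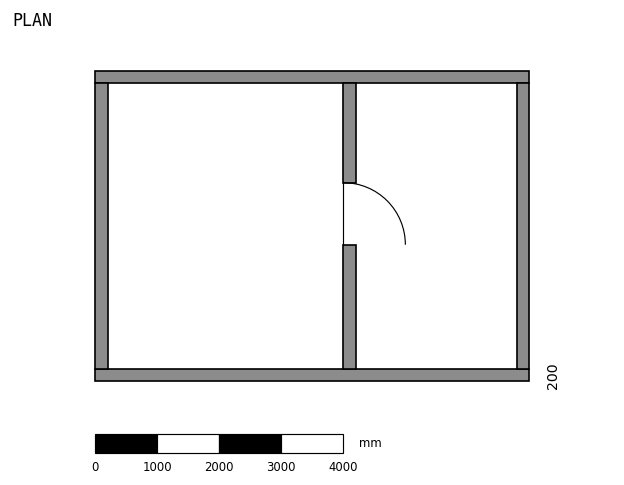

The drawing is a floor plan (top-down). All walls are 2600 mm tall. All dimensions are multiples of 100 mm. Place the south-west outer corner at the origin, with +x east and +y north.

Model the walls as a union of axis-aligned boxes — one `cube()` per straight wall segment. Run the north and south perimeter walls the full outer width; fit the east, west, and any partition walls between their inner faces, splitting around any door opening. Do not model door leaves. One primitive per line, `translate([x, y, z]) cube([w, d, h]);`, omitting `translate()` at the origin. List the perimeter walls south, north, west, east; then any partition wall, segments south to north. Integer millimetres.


cube([7000, 200, 2600]);
translate([0, 4800, 0]) cube([7000, 200, 2600]);
translate([0, 200, 0]) cube([200, 4600, 2600]);
translate([6800, 200, 0]) cube([200, 4600, 2600]);
translate([4000, 200, 0]) cube([200, 2000, 2600]);
translate([4000, 3200, 0]) cube([200, 1600, 2600]);


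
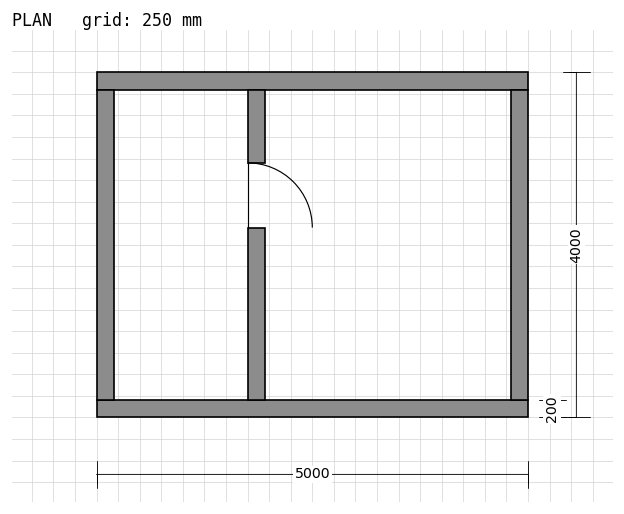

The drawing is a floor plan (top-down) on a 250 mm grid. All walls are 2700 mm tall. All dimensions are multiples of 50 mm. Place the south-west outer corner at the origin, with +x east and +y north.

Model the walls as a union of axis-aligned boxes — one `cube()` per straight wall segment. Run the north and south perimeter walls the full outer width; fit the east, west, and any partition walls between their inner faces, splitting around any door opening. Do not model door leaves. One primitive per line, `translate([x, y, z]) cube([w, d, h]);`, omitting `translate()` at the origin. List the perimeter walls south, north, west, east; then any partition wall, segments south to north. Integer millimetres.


cube([5000, 200, 2700]);
translate([0, 3800, 0]) cube([5000, 200, 2700]);
translate([0, 200, 0]) cube([200, 3600, 2700]);
translate([4800, 200, 0]) cube([200, 3600, 2700]);
translate([1750, 200, 0]) cube([200, 2000, 2700]);
translate([1750, 2950, 0]) cube([200, 850, 2700]);
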